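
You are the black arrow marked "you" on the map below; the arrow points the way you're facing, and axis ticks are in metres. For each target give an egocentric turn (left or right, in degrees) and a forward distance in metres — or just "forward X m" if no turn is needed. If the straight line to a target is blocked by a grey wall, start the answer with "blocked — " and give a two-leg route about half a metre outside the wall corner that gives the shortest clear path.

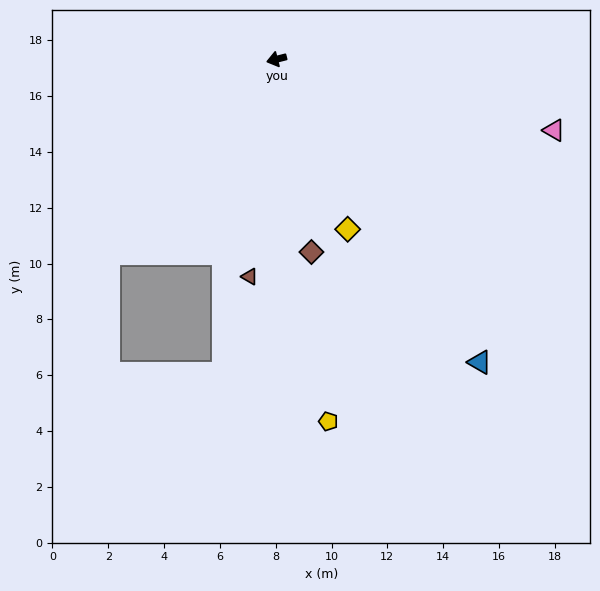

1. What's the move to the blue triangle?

turn left 110°, forward 13.1 m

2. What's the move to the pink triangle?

turn left 151°, forward 10.3 m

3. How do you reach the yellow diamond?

turn left 98°, forward 6.6 m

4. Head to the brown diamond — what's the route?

turn left 86°, forward 7.0 m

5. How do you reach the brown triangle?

turn left 69°, forward 7.8 m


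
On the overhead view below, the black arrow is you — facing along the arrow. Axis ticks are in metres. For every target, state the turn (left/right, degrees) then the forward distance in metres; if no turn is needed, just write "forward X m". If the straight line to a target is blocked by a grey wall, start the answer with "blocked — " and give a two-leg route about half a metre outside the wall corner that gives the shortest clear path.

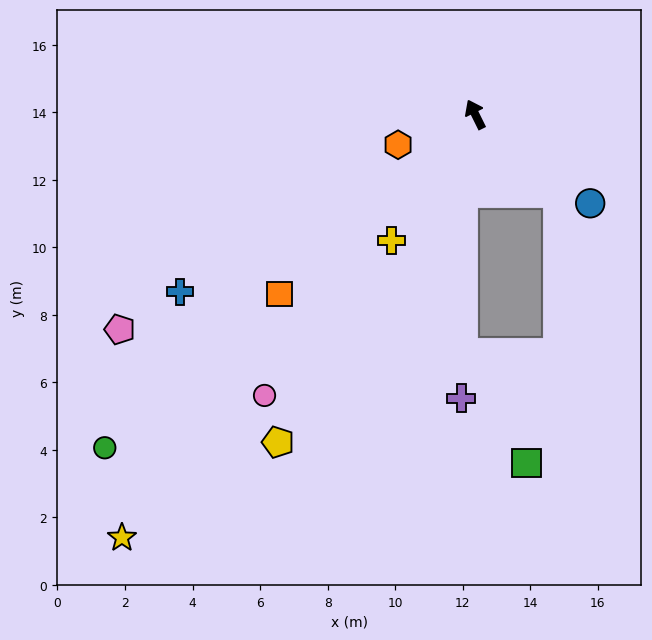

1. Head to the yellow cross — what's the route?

turn left 120°, forward 4.5 m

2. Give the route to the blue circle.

turn right 154°, forward 4.3 m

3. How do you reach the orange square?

turn left 106°, forward 7.9 m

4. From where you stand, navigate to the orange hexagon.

turn left 85°, forward 2.5 m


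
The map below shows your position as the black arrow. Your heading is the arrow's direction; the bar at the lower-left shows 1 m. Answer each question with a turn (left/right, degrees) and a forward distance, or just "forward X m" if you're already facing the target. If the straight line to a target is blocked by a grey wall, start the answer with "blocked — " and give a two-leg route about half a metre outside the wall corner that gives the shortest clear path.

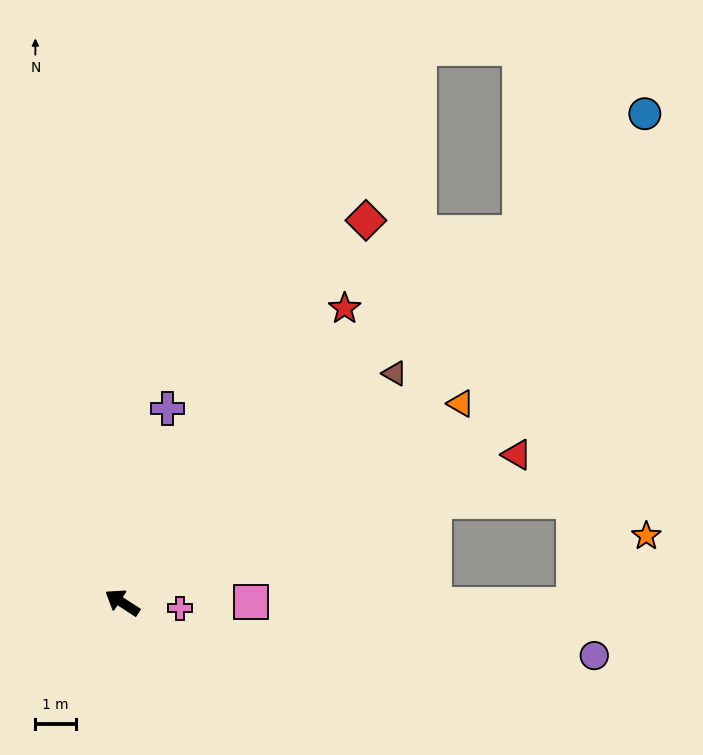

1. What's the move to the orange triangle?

turn right 116°, forward 9.7 m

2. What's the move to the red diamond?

turn right 89°, forward 11.2 m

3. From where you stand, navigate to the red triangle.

turn right 126°, forward 10.4 m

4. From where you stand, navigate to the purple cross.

turn right 70°, forward 4.9 m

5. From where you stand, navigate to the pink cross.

turn right 153°, forward 1.4 m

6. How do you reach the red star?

turn right 94°, forward 9.1 m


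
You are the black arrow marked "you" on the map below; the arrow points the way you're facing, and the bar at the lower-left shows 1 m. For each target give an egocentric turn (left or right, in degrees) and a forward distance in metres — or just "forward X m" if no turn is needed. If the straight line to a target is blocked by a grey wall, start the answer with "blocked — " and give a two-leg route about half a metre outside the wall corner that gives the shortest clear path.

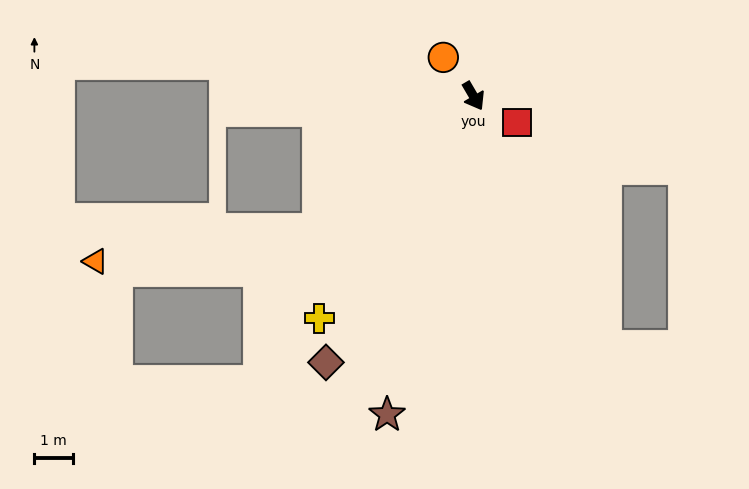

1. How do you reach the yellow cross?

turn right 65°, forward 7.0 m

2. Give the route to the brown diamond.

turn right 59°, forward 7.8 m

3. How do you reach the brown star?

turn right 46°, forward 8.5 m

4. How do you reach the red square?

turn left 28°, forward 1.3 m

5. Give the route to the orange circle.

turn right 172°, forward 1.3 m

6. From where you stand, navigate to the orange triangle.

blocked — turn right 80°, forward 5.3 m, then turn right 32°, forward 5.8 m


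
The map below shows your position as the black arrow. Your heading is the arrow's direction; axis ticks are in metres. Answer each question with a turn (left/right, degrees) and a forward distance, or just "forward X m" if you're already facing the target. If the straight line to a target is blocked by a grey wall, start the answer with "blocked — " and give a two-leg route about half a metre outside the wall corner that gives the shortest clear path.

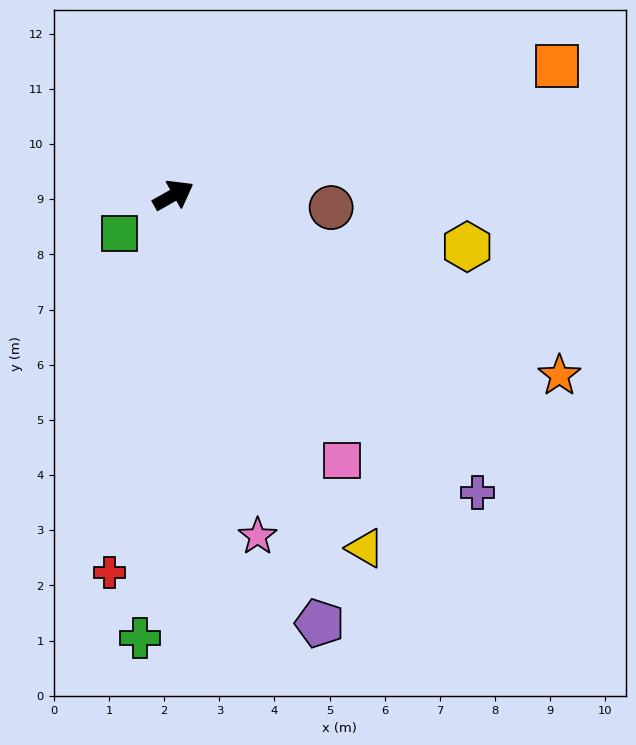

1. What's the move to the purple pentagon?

turn right 101°, forward 8.2 m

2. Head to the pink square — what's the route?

turn right 87°, forward 5.7 m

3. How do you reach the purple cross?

turn right 74°, forward 7.7 m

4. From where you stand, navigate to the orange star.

turn right 54°, forward 7.7 m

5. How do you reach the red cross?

turn right 129°, forward 6.9 m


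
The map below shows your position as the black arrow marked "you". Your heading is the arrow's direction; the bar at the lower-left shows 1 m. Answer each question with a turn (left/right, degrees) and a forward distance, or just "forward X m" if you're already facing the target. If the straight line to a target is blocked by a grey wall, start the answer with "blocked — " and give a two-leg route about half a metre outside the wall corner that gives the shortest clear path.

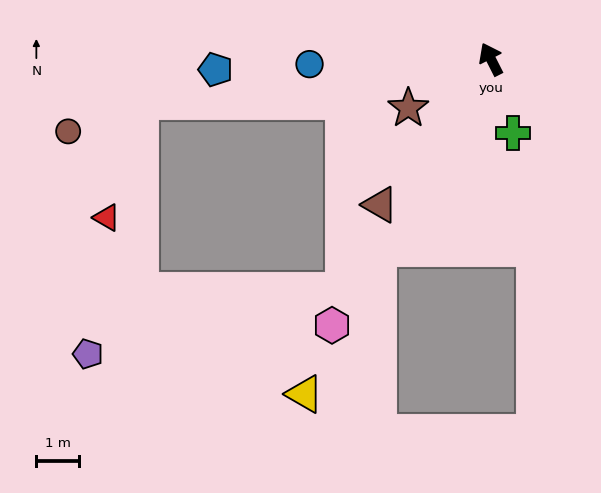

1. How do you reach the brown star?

turn left 94°, forward 2.3 m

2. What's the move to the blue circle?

turn left 65°, forward 4.3 m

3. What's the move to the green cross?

turn left 170°, forward 1.8 m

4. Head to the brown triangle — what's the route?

turn left 116°, forward 4.3 m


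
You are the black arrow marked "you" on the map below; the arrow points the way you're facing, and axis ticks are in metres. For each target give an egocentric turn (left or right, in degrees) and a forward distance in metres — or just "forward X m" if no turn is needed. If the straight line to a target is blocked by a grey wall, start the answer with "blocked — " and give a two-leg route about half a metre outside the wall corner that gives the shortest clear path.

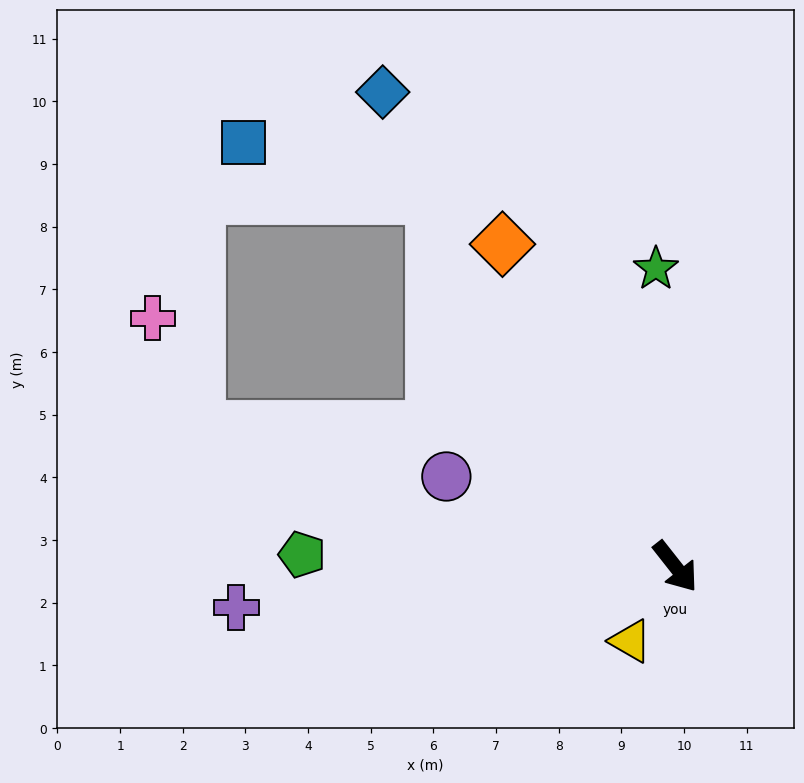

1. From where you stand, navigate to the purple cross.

turn right 123°, forward 7.0 m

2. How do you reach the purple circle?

turn right 150°, forward 3.9 m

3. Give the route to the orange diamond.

turn left 170°, forward 5.8 m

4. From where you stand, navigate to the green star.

turn left 146°, forward 4.8 m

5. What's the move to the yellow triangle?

turn right 69°, forward 1.4 m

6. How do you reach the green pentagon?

turn right 130°, forward 6.0 m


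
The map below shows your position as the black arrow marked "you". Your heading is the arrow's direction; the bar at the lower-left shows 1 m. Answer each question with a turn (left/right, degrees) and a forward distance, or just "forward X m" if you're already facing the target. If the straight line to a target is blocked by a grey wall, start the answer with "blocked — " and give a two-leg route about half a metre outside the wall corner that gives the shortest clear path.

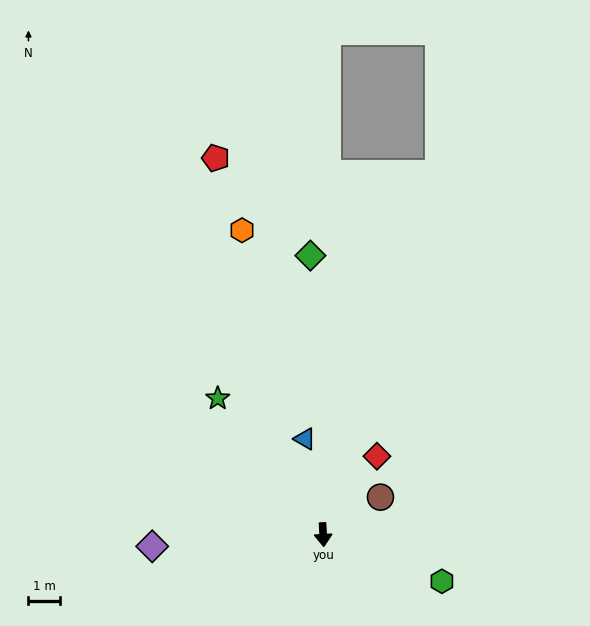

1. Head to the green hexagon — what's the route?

turn left 65°, forward 4.0 m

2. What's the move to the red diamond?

turn left 142°, forward 3.0 m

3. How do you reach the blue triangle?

turn right 172°, forward 3.1 m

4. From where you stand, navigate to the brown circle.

turn left 120°, forward 2.2 m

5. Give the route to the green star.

turn right 145°, forward 5.5 m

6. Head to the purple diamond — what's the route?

turn right 89°, forward 5.4 m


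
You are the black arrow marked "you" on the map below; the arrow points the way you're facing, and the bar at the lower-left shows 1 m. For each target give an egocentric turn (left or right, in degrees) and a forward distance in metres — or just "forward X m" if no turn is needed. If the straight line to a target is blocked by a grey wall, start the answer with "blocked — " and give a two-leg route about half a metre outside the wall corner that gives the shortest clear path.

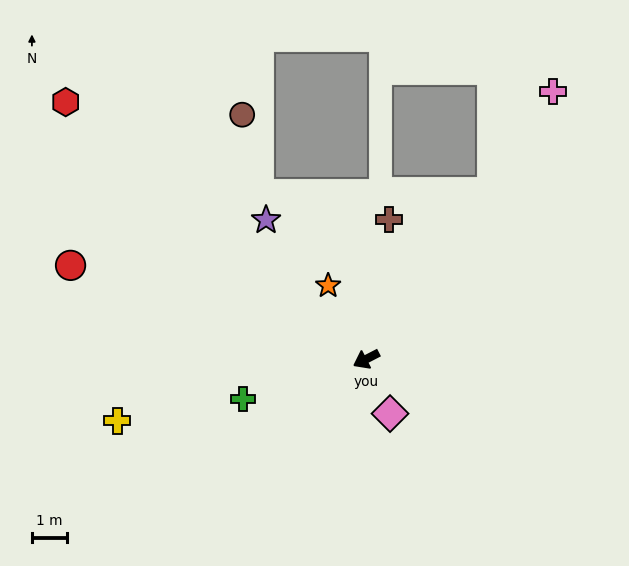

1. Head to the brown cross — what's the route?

turn right 127°, forward 4.0 m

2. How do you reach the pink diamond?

turn left 86°, forward 1.7 m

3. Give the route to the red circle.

turn right 45°, forward 8.9 m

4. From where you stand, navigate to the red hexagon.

turn right 68°, forward 11.3 m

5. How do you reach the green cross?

turn right 9°, forward 3.7 m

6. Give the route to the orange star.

turn right 90°, forward 2.4 m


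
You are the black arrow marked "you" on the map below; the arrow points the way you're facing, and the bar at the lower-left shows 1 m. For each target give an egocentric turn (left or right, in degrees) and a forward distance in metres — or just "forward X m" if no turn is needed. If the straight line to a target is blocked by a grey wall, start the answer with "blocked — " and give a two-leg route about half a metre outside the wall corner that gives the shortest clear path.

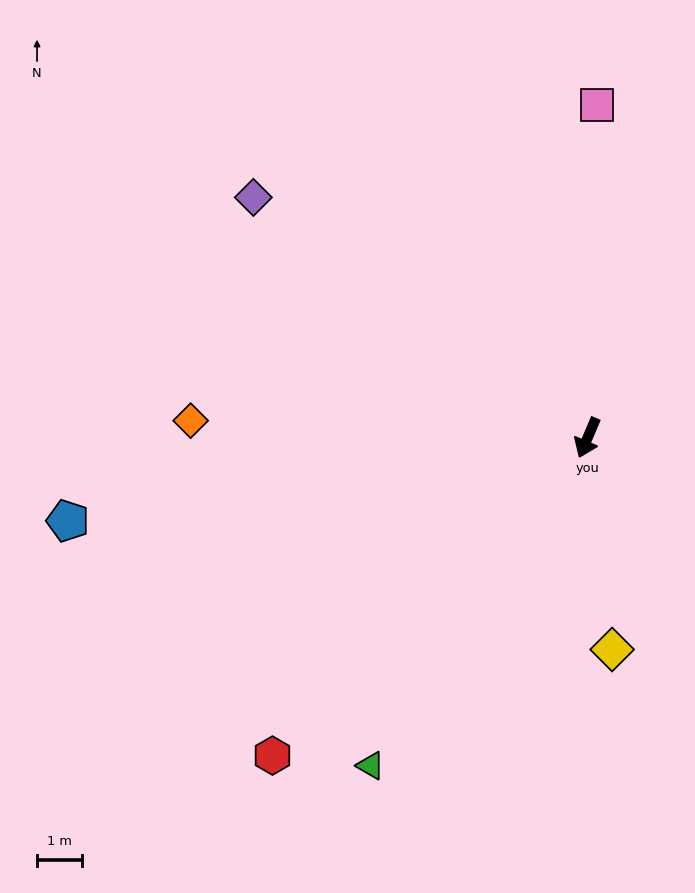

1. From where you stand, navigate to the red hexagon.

turn right 22°, forward 10.0 m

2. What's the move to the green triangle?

turn right 11°, forward 8.8 m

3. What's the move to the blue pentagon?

turn right 58°, forward 11.8 m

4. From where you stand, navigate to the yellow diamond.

turn left 30°, forward 4.8 m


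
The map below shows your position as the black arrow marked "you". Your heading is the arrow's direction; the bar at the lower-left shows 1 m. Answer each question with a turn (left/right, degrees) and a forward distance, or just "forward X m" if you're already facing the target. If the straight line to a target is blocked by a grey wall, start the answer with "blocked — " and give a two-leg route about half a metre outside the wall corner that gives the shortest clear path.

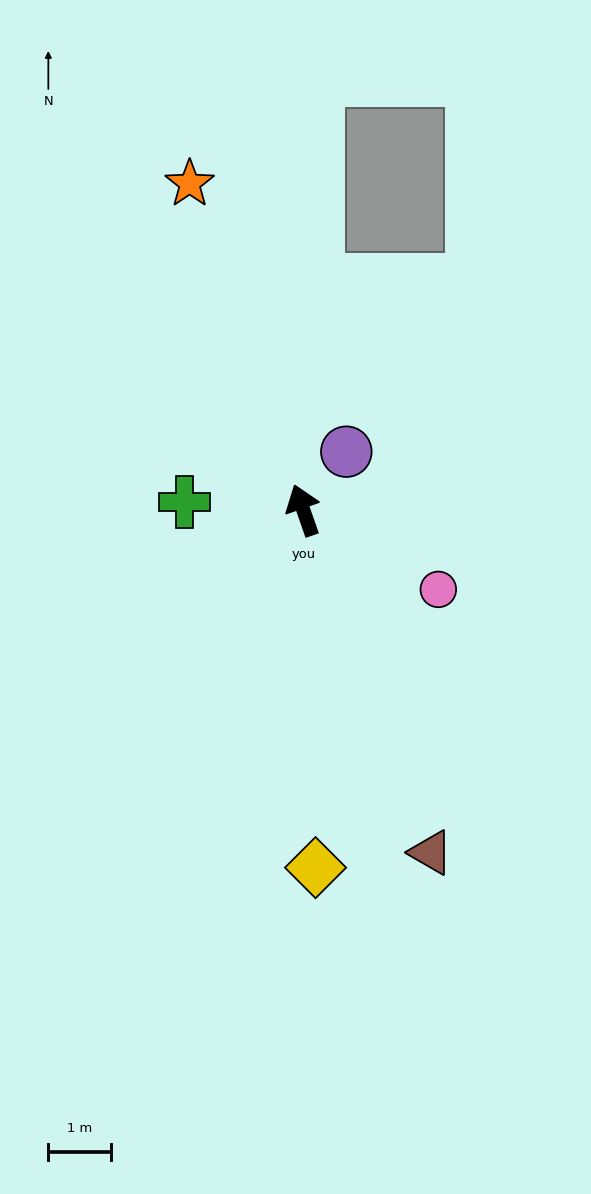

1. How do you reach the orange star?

forward 5.5 m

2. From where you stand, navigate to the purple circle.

turn right 56°, forward 1.1 m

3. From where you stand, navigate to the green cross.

turn left 67°, forward 1.9 m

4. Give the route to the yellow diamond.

turn left 163°, forward 5.7 m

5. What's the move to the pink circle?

turn right 140°, forward 2.5 m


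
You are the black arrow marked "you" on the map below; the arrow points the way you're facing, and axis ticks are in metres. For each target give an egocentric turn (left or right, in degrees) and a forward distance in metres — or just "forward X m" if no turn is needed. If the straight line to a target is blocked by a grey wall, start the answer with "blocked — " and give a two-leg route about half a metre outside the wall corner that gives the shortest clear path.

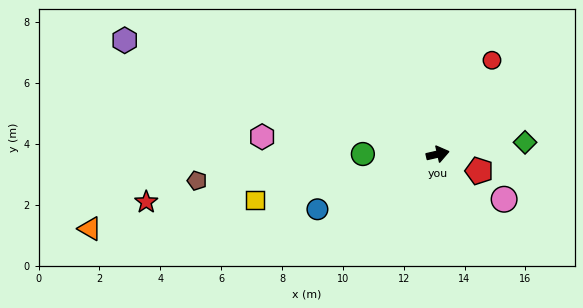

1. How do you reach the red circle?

turn left 47°, forward 3.6 m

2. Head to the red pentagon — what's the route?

turn right 35°, forward 1.5 m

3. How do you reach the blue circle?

turn right 168°, forward 4.3 m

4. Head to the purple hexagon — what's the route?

turn left 147°, forward 10.9 m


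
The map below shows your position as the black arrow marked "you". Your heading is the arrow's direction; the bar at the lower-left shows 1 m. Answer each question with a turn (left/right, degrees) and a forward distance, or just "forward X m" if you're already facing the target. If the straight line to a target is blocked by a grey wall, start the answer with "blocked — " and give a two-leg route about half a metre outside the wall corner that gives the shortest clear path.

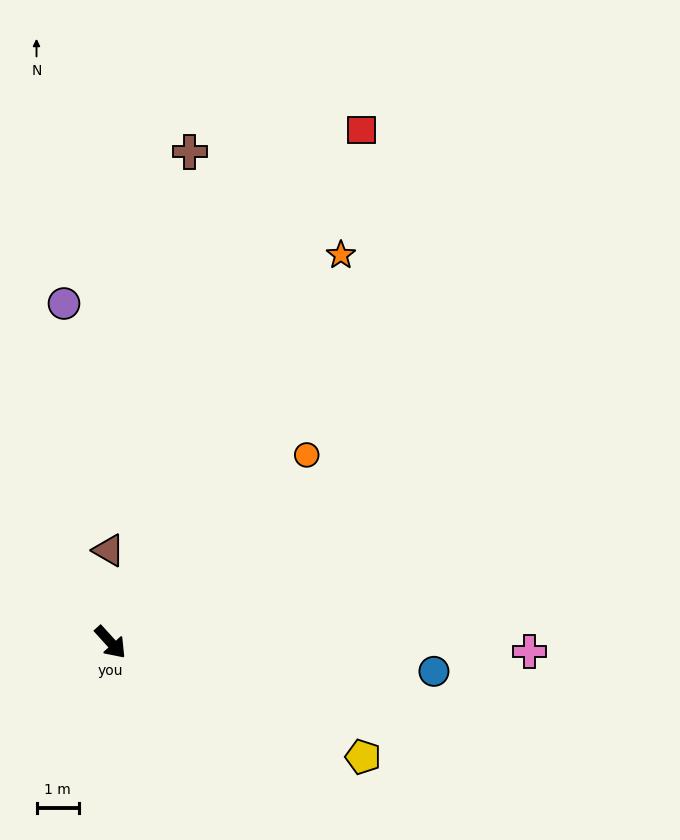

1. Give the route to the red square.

turn left 112°, forward 13.5 m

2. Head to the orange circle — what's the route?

turn left 91°, forward 6.4 m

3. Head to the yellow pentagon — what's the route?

turn left 23°, forward 6.6 m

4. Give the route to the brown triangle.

turn left 139°, forward 2.2 m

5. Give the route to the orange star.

turn left 107°, forward 10.7 m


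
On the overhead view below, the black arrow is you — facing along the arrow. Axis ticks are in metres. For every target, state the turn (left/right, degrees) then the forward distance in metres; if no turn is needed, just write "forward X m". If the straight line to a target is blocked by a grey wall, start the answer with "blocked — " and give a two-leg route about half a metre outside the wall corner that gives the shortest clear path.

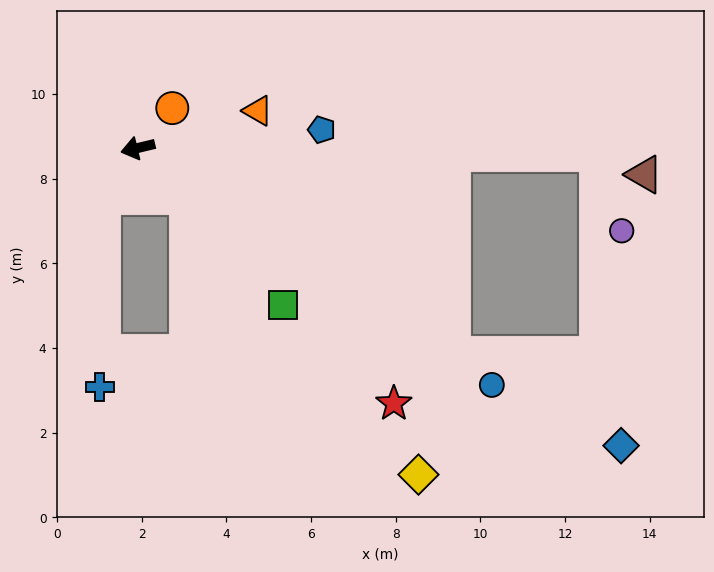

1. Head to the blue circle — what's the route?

turn left 133°, forward 10.1 m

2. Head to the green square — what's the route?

turn left 119°, forward 5.0 m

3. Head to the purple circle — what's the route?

blocked — turn left 166°, forward 10.8 m, then turn right 72°, forward 1.9 m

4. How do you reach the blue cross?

blocked — turn left 41°, forward 1.4 m, then turn left 35°, forward 4.5 m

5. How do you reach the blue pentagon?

turn left 172°, forward 4.4 m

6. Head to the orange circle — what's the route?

turn right 144°, forward 1.2 m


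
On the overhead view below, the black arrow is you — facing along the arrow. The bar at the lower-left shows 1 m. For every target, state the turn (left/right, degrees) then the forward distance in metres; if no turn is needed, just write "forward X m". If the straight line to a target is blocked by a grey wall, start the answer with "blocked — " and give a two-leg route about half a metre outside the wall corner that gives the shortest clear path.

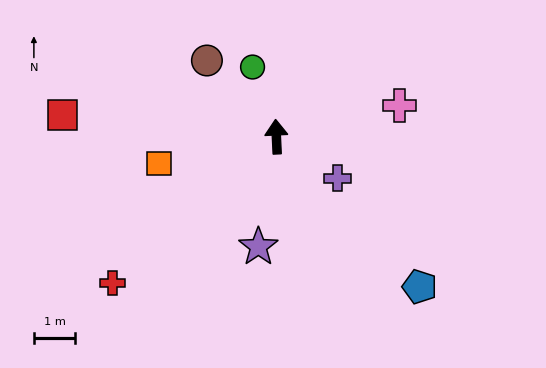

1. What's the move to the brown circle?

turn left 40°, forward 2.5 m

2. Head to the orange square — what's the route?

turn left 100°, forward 2.9 m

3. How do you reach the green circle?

turn left 16°, forward 1.8 m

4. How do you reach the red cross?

turn left 129°, forward 5.3 m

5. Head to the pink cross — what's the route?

turn right 78°, forward 3.1 m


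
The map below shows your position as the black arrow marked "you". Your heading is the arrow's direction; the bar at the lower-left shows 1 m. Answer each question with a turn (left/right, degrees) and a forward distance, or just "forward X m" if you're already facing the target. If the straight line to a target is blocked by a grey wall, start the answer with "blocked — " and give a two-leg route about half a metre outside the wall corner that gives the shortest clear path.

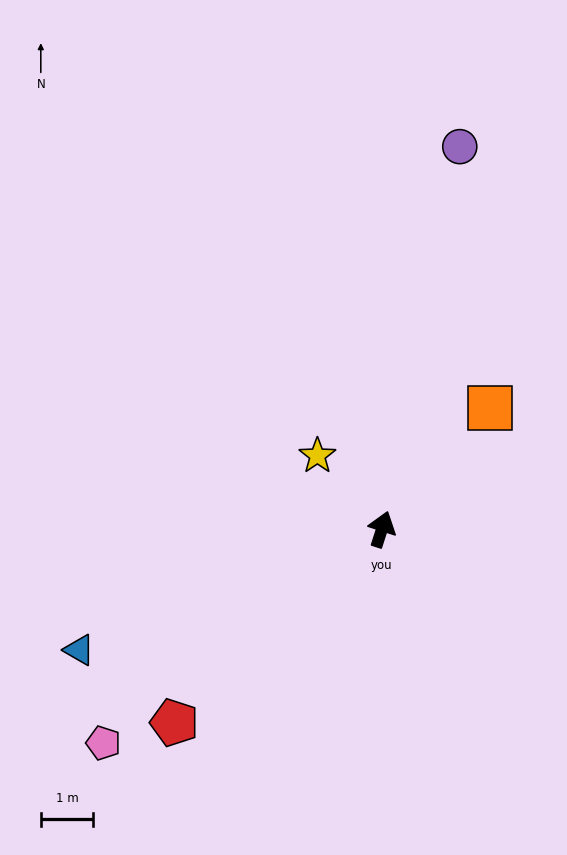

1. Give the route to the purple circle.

turn left 6°, forward 7.5 m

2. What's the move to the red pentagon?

turn left 151°, forward 5.4 m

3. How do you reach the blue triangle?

turn left 130°, forward 6.2 m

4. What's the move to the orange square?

turn right 24°, forward 3.1 m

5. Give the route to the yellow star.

turn left 59°, forward 1.9 m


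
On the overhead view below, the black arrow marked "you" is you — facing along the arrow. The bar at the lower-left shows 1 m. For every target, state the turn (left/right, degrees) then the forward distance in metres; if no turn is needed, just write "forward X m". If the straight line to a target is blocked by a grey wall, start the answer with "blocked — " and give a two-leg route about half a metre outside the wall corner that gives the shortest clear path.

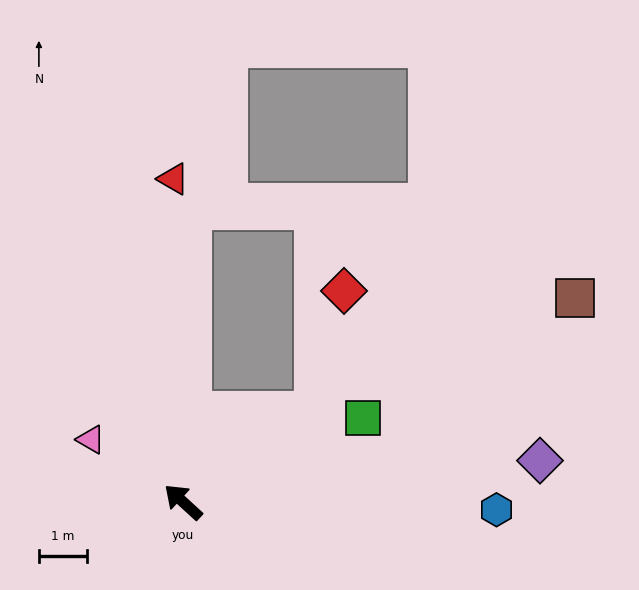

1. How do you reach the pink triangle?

turn left 8°, forward 2.3 m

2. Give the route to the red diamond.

blocked — turn right 103°, forward 3.3 m, then turn left 42°, forward 2.6 m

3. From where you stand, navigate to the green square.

turn right 113°, forward 4.1 m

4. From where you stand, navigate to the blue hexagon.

turn right 139°, forward 6.5 m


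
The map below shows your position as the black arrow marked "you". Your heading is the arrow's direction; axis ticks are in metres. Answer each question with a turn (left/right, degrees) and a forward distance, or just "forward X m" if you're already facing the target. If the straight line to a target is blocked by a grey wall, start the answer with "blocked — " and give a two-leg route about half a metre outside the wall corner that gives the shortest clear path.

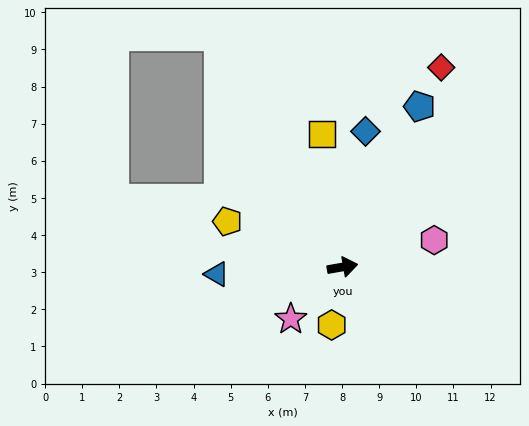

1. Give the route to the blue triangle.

turn left 173°, forward 3.4 m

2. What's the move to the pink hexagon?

turn left 6°, forward 2.6 m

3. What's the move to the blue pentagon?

turn left 54°, forward 4.8 m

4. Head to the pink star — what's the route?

turn right 145°, forward 2.0 m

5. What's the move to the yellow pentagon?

turn left 148°, forward 3.3 m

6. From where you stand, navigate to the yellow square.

turn left 89°, forward 3.6 m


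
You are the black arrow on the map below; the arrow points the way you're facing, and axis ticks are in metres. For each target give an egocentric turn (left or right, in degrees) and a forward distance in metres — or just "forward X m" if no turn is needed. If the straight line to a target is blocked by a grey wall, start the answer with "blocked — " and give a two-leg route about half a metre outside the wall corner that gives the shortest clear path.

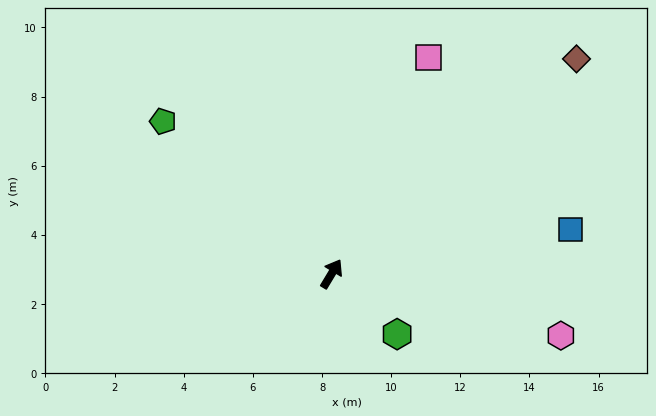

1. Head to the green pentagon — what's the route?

turn left 79°, forward 6.6 m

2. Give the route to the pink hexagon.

turn right 74°, forward 6.9 m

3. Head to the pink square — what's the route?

turn left 7°, forward 6.9 m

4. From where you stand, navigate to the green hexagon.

turn right 102°, forward 2.6 m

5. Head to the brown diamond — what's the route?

turn right 18°, forward 9.4 m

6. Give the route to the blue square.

turn right 48°, forward 7.0 m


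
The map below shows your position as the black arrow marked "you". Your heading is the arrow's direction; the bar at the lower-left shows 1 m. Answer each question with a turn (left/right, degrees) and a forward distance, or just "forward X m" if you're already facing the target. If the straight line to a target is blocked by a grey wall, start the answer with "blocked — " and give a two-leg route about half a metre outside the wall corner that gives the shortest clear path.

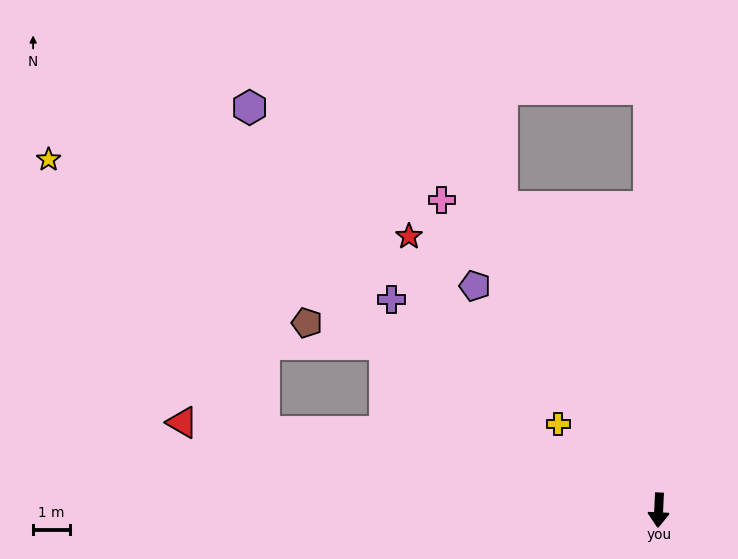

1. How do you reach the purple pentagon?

turn right 138°, forward 7.8 m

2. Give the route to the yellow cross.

turn right 128°, forward 3.6 m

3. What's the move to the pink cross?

turn right 142°, forward 10.2 m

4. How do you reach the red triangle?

turn right 98°, forward 13.1 m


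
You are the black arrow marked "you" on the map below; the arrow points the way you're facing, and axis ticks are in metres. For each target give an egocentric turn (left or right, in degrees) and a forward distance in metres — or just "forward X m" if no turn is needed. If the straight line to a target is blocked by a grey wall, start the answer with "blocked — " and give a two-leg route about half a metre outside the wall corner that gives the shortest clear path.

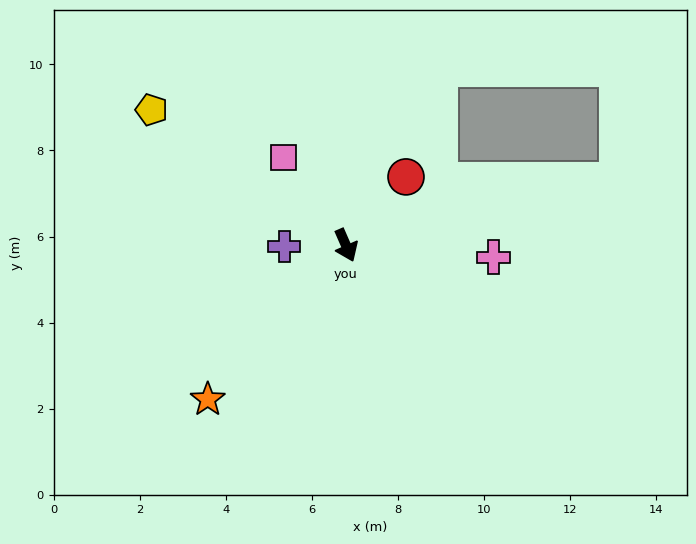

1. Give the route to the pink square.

turn right 168°, forward 2.5 m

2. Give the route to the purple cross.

turn right 112°, forward 1.4 m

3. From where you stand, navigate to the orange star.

turn right 65°, forward 4.8 m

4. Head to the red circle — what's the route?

turn left 115°, forward 2.1 m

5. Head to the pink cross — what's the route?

turn left 62°, forward 3.4 m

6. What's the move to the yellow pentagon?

turn right 148°, forward 5.5 m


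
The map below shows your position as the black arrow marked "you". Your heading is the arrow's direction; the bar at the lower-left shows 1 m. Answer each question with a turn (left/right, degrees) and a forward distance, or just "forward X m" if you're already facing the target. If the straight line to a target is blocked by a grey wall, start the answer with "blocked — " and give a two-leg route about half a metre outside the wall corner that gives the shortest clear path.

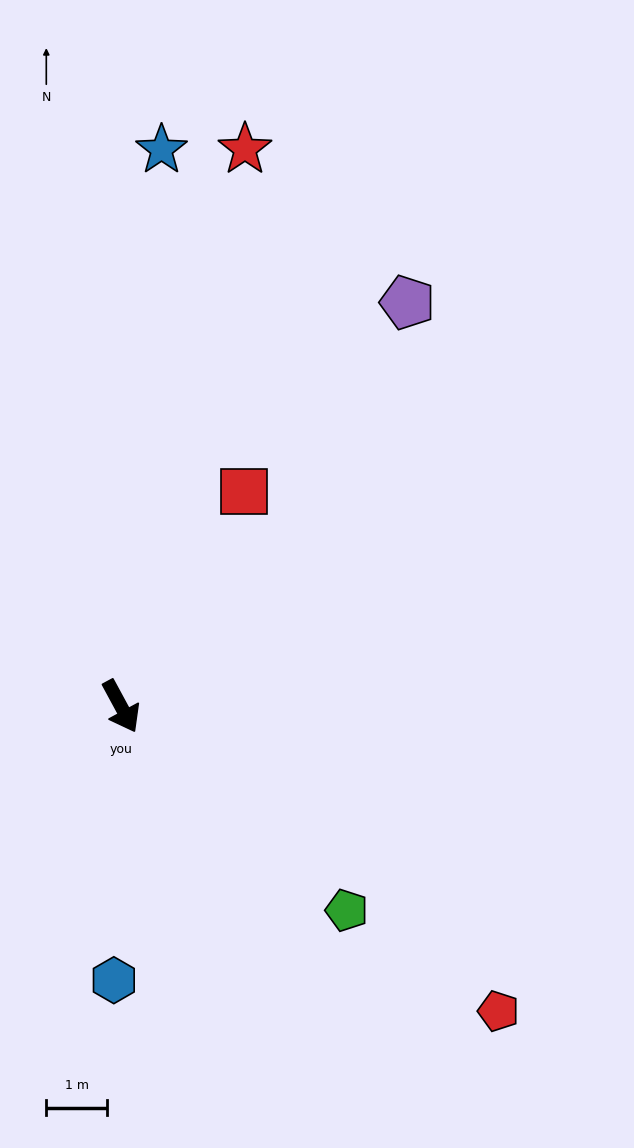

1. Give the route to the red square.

turn left 122°, forward 4.1 m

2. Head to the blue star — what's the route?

turn left 147°, forward 9.2 m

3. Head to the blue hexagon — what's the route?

turn right 30°, forward 4.5 m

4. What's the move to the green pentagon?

turn left 19°, forward 5.0 m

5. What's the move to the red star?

turn left 139°, forward 9.4 m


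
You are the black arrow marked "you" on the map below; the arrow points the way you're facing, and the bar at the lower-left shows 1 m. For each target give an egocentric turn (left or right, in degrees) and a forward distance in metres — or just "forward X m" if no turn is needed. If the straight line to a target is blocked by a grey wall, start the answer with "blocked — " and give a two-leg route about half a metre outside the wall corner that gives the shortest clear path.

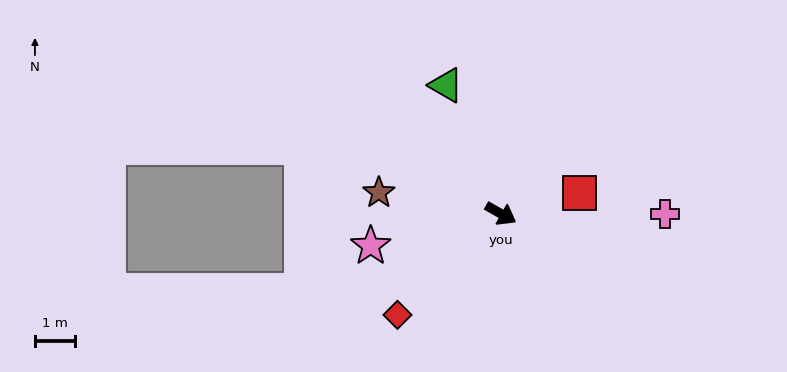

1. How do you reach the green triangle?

turn left 143°, forward 3.5 m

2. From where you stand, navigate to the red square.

turn left 44°, forward 2.0 m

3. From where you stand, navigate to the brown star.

turn right 160°, forward 3.1 m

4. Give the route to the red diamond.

turn right 106°, forward 3.6 m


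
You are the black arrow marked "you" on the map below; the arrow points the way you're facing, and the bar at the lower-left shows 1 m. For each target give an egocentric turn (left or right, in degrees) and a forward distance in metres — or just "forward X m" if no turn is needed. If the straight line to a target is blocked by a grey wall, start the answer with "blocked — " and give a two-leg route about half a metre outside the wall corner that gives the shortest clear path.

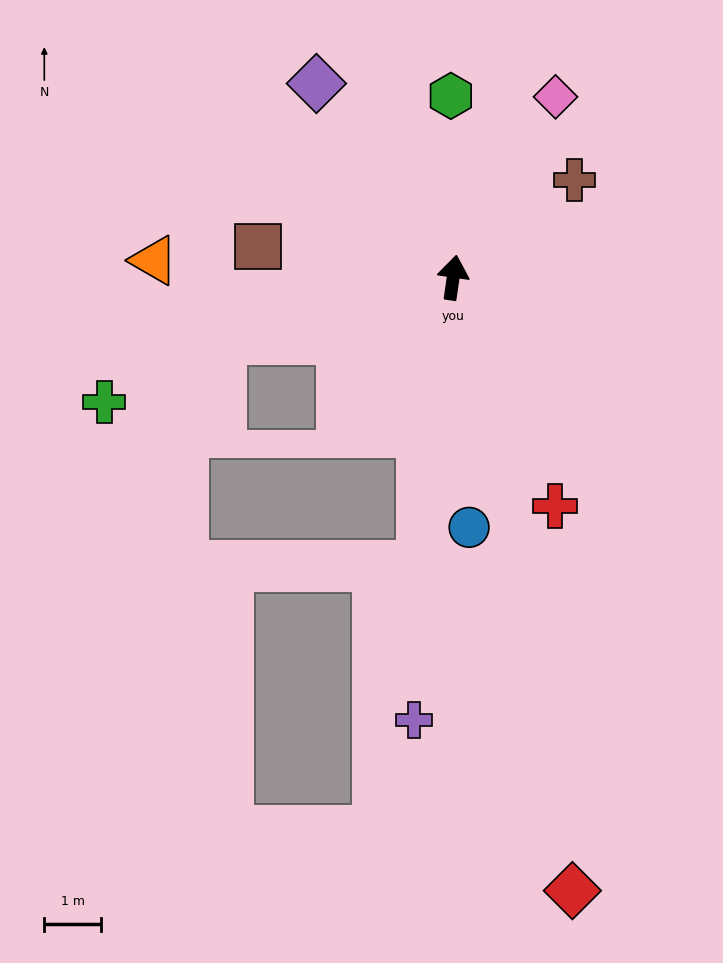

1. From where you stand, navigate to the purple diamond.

turn left 43°, forward 4.2 m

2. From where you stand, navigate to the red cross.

turn right 148°, forward 4.4 m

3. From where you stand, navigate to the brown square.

turn left 89°, forward 3.5 m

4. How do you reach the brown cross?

turn right 43°, forward 2.7 m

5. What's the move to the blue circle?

turn right 168°, forward 4.4 m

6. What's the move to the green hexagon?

turn left 9°, forward 3.2 m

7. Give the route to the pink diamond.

turn right 21°, forward 3.6 m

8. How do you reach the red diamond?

turn right 161°, forward 10.9 m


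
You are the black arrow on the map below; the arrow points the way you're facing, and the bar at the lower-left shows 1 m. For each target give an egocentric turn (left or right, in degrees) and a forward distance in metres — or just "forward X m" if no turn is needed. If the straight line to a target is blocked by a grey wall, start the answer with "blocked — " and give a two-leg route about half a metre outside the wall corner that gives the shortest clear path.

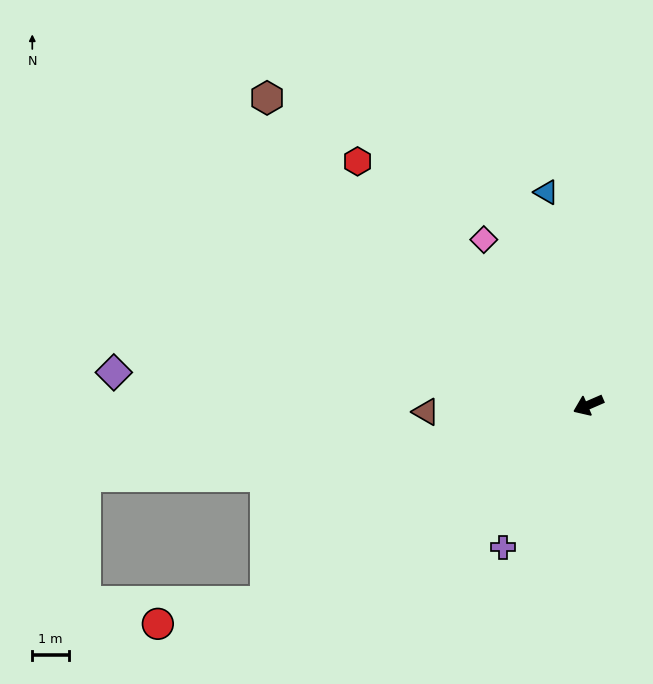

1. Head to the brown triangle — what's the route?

turn right 21°, forward 4.4 m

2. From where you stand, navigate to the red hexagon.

turn right 70°, forward 9.1 m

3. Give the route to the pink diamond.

turn right 81°, forward 5.3 m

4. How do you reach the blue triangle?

turn right 102°, forward 5.9 m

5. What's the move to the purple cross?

turn left 36°, forward 4.5 m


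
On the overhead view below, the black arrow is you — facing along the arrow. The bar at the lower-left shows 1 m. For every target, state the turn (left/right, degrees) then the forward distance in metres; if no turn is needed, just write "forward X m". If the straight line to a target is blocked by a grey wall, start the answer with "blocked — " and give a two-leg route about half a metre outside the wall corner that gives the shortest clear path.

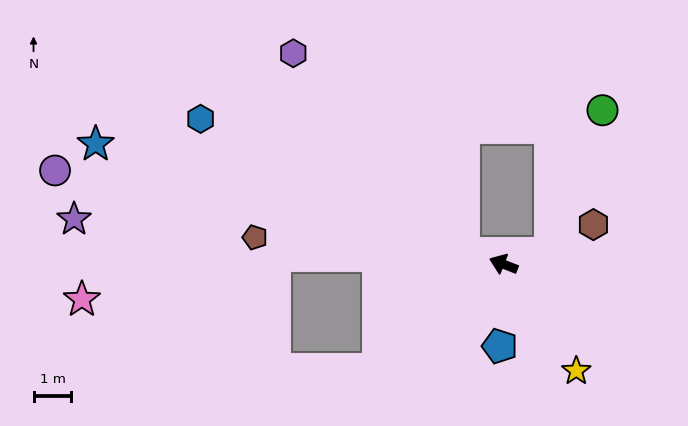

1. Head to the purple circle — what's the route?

turn left 9°, forward 12.1 m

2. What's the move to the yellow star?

turn left 146°, forward 3.4 m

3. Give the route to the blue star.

turn left 5°, forward 11.2 m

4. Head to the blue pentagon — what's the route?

turn left 109°, forward 2.2 m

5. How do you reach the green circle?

blocked — turn right 146°, forward 1.3 m, then turn left 57°, forward 4.0 m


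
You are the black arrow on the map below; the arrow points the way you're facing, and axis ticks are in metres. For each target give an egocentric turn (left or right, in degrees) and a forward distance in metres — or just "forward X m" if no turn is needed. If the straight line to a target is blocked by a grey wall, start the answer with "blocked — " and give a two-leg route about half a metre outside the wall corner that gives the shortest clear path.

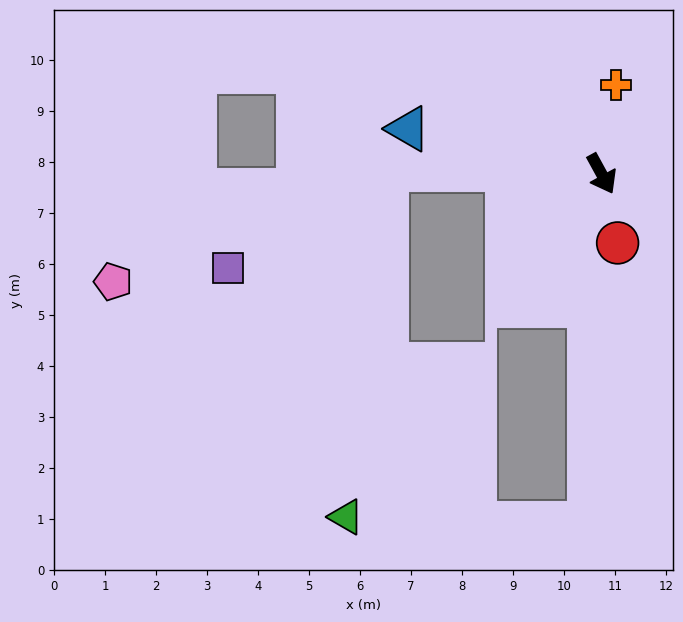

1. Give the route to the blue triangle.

turn right 132°, forward 3.9 m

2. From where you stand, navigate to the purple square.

blocked — turn right 120°, forward 4.2 m, then turn left 33°, forward 3.7 m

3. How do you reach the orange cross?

turn left 142°, forward 1.8 m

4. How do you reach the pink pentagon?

blocked — turn right 120°, forward 4.2 m, then turn left 24°, forward 5.8 m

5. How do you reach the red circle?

turn right 16°, forward 1.4 m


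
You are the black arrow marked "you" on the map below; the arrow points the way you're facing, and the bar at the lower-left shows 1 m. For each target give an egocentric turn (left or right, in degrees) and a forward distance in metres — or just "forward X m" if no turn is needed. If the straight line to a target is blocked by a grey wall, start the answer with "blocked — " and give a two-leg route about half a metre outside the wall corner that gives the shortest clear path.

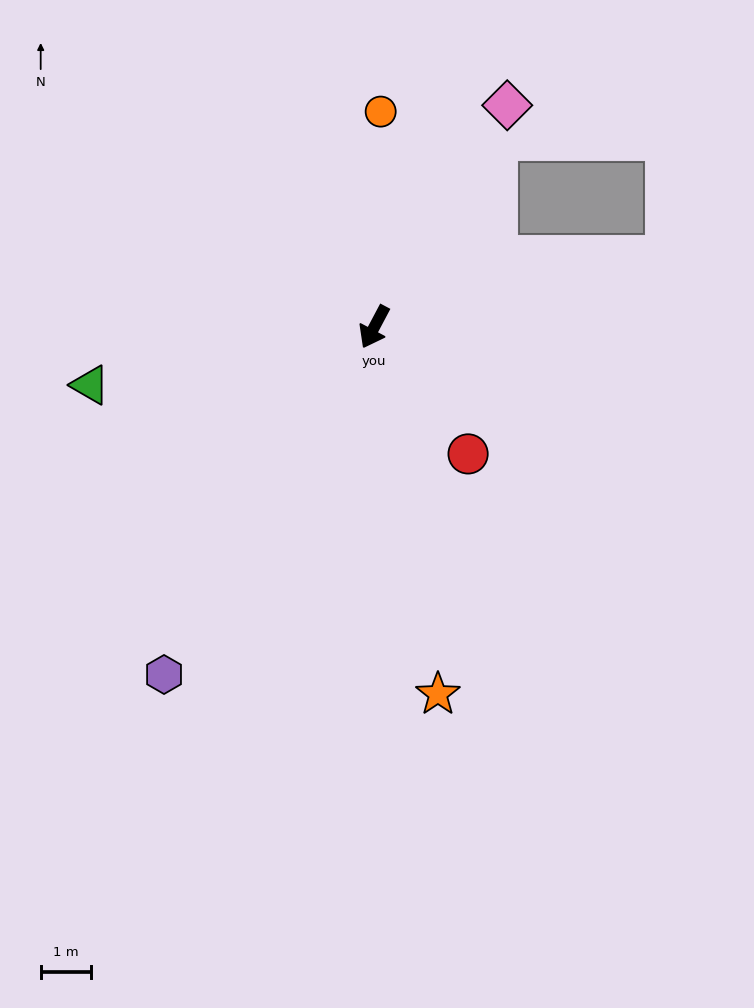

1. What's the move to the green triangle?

turn right 51°, forward 5.8 m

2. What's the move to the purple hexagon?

turn right 3°, forward 8.1 m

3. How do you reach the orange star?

turn left 38°, forward 7.4 m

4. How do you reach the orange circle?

turn right 154°, forward 4.3 m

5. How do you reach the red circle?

turn left 64°, forward 3.1 m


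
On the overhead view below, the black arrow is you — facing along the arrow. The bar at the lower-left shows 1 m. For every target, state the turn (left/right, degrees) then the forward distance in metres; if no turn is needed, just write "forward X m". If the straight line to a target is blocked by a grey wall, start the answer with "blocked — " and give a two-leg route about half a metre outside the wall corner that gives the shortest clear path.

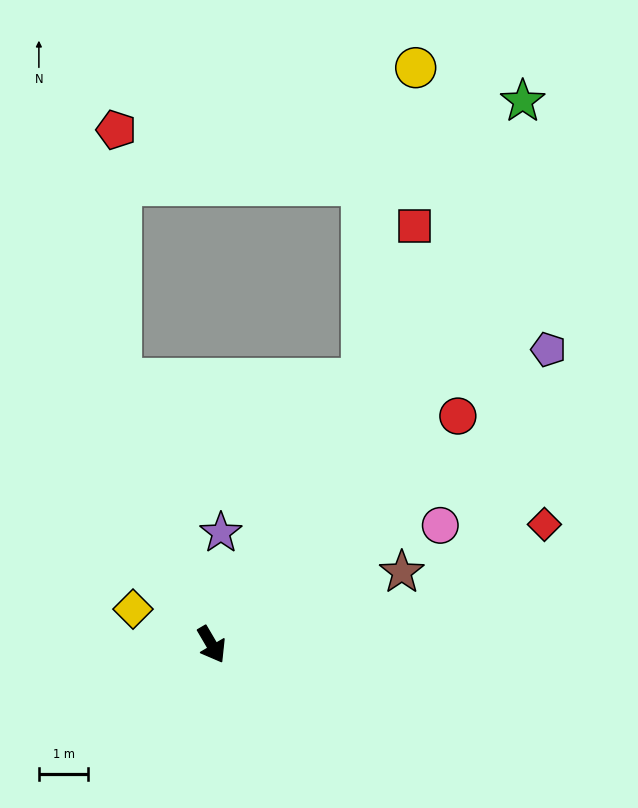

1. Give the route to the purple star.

turn left 145°, forward 2.3 m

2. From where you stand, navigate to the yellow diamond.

turn right 145°, forward 1.7 m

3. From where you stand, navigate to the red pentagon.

blocked — turn left 169°, forward 5.7 m, then turn right 18°, forward 5.0 m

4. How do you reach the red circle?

turn left 102°, forward 6.8 m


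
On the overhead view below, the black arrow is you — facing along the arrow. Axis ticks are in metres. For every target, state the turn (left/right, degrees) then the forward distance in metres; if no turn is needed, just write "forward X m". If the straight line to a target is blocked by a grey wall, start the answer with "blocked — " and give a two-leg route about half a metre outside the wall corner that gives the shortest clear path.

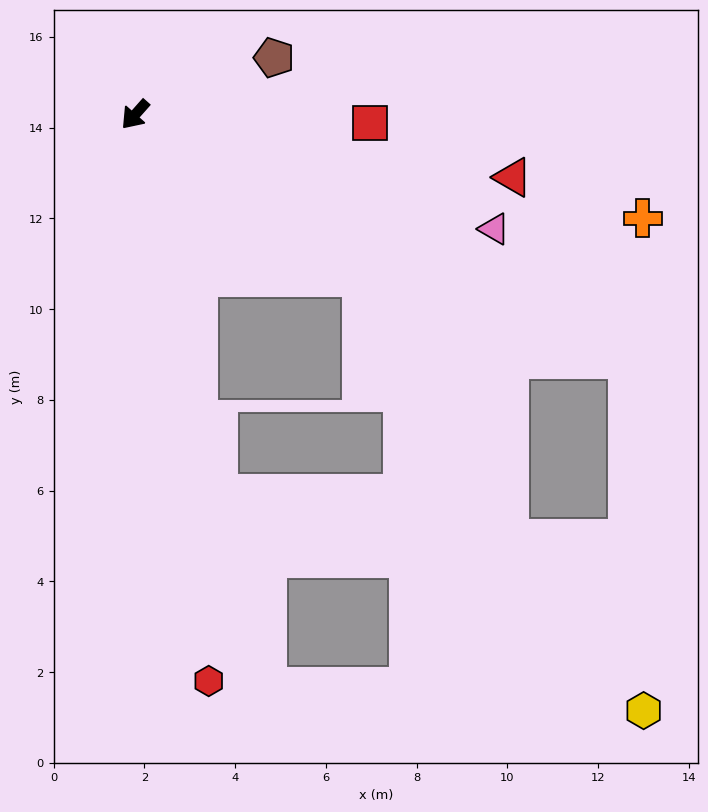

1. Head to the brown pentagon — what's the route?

turn left 154°, forward 3.3 m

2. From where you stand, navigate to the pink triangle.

turn left 114°, forward 8.3 m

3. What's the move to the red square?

turn left 130°, forward 5.2 m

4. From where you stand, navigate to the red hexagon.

turn left 49°, forward 12.6 m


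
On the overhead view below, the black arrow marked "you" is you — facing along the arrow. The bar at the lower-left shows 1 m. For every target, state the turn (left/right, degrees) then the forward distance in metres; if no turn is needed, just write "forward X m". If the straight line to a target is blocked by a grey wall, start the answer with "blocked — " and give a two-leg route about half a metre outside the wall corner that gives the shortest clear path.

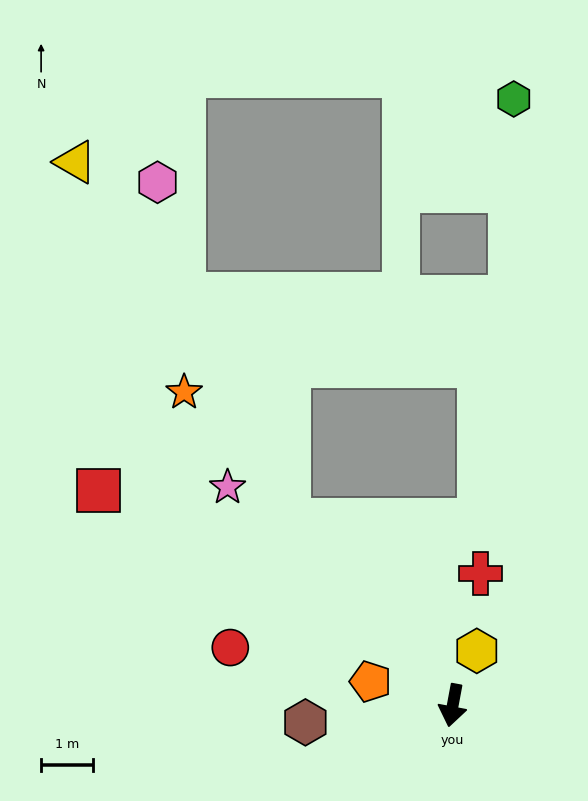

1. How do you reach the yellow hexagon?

turn left 167°, forward 1.2 m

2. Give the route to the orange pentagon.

turn right 96°, forward 1.7 m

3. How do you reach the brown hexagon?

turn right 73°, forward 2.9 m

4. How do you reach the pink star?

turn right 124°, forward 6.1 m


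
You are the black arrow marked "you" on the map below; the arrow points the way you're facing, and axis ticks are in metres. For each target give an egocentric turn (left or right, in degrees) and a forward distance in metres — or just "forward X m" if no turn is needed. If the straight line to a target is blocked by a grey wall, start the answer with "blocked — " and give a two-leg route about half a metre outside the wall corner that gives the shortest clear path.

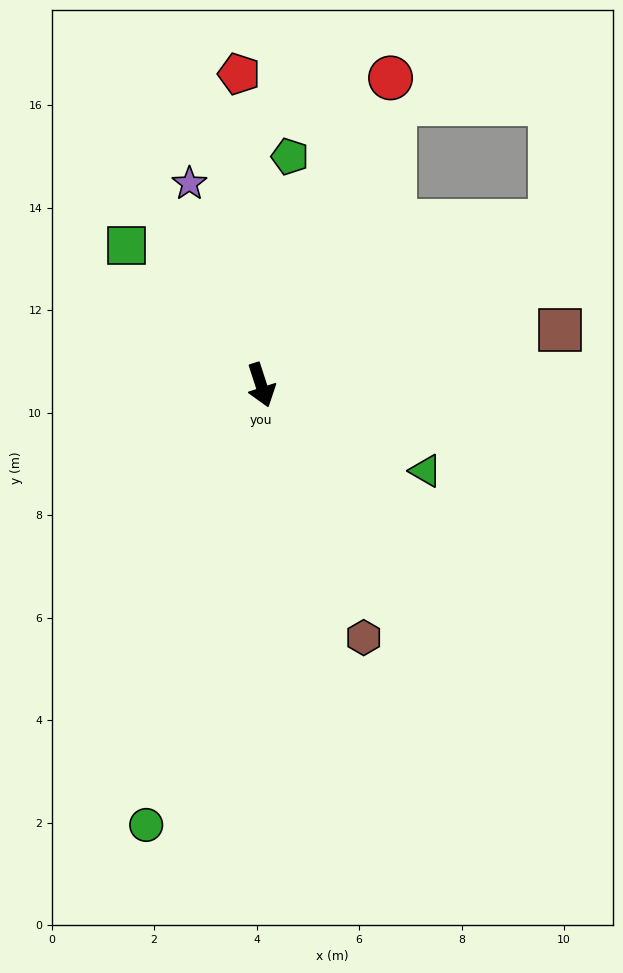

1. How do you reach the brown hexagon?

turn left 4°, forward 5.3 m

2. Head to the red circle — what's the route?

turn left 139°, forward 6.5 m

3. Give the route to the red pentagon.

turn left 166°, forward 6.1 m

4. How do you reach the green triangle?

turn left 45°, forward 3.6 m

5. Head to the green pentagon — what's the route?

turn left 155°, forward 4.5 m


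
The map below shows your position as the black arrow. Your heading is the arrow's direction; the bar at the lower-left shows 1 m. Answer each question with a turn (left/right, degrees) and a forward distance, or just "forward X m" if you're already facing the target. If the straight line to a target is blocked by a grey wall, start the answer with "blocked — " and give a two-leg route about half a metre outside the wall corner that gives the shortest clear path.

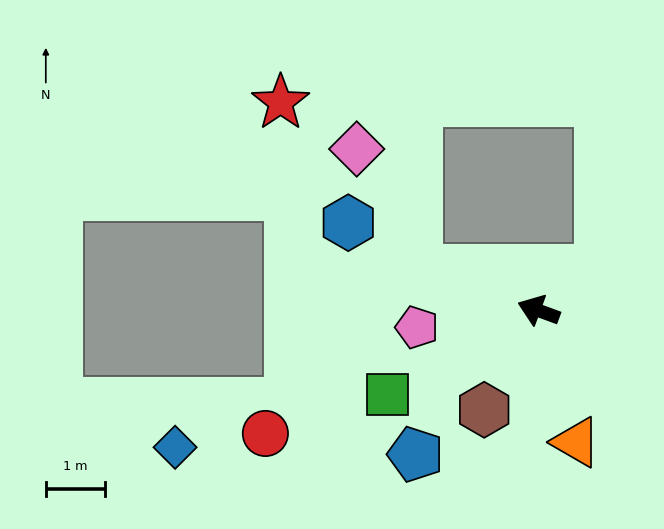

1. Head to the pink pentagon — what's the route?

turn left 28°, forward 2.1 m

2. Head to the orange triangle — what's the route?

turn left 126°, forward 2.3 m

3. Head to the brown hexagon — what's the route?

turn left 81°, forward 1.9 m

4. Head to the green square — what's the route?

turn left 49°, forward 2.9 m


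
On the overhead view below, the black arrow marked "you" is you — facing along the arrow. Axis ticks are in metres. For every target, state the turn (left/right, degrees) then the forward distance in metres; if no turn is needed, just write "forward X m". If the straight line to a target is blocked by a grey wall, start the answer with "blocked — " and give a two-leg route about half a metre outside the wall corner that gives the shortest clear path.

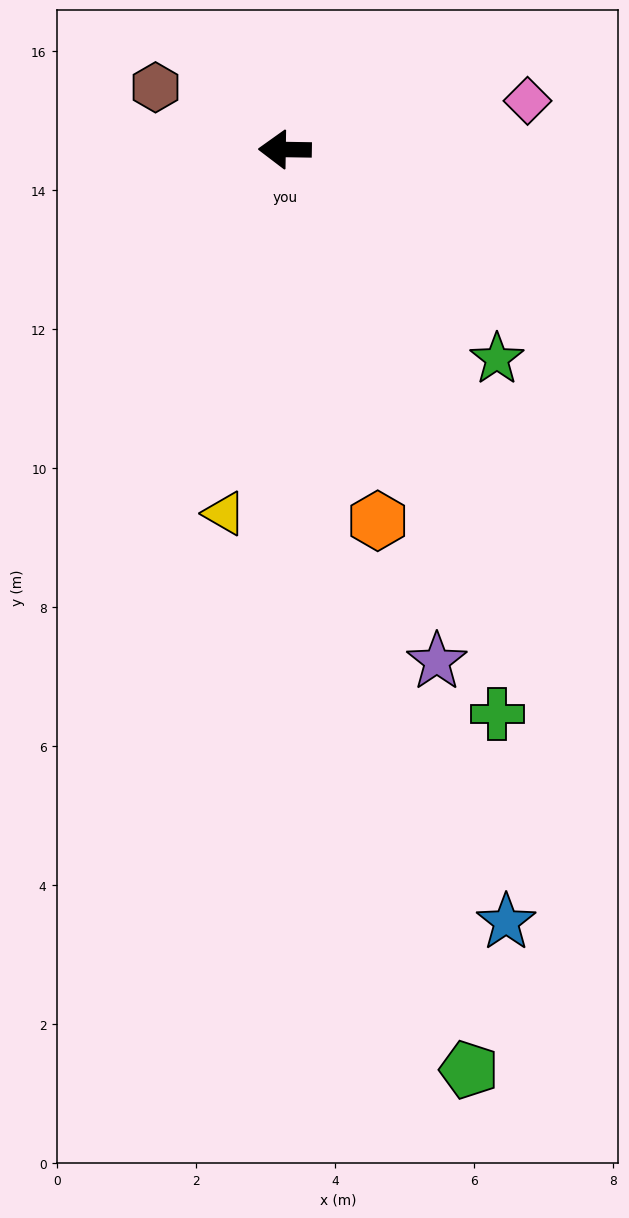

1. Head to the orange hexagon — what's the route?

turn left 105°, forward 5.5 m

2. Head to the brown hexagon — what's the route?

turn right 25°, forward 2.1 m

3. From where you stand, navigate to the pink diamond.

turn right 168°, forward 3.6 m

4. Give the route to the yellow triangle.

turn left 81°, forward 5.3 m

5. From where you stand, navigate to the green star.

turn left 136°, forward 4.3 m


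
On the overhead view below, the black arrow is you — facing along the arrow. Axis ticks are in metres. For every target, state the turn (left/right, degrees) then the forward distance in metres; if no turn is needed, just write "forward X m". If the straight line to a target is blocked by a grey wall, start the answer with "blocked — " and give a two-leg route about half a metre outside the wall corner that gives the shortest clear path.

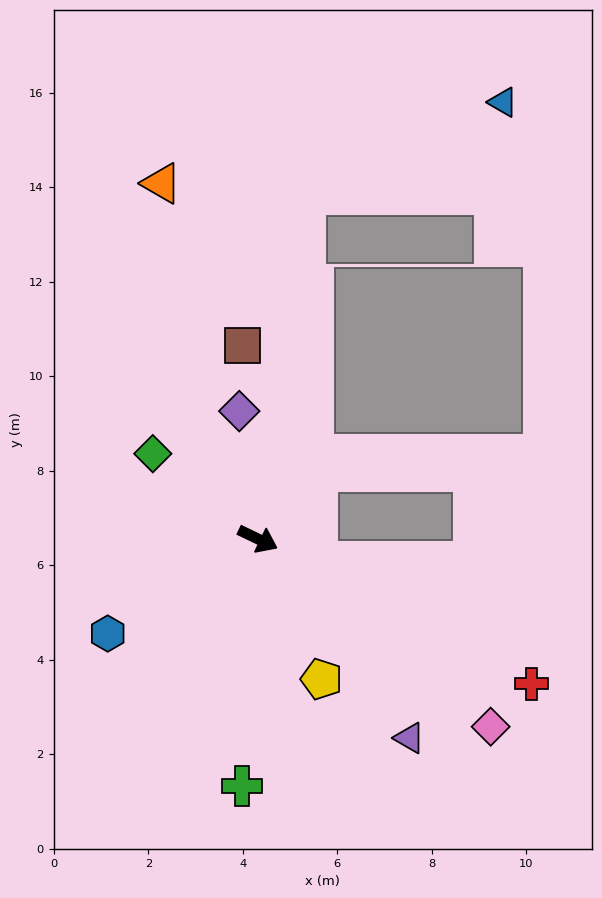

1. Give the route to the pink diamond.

turn right 13°, forward 6.3 m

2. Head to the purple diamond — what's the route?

turn left 124°, forward 2.7 m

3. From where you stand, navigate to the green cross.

turn right 68°, forward 5.2 m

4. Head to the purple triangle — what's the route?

turn right 27°, forward 5.3 m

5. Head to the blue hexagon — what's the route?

turn right 122°, forward 3.8 m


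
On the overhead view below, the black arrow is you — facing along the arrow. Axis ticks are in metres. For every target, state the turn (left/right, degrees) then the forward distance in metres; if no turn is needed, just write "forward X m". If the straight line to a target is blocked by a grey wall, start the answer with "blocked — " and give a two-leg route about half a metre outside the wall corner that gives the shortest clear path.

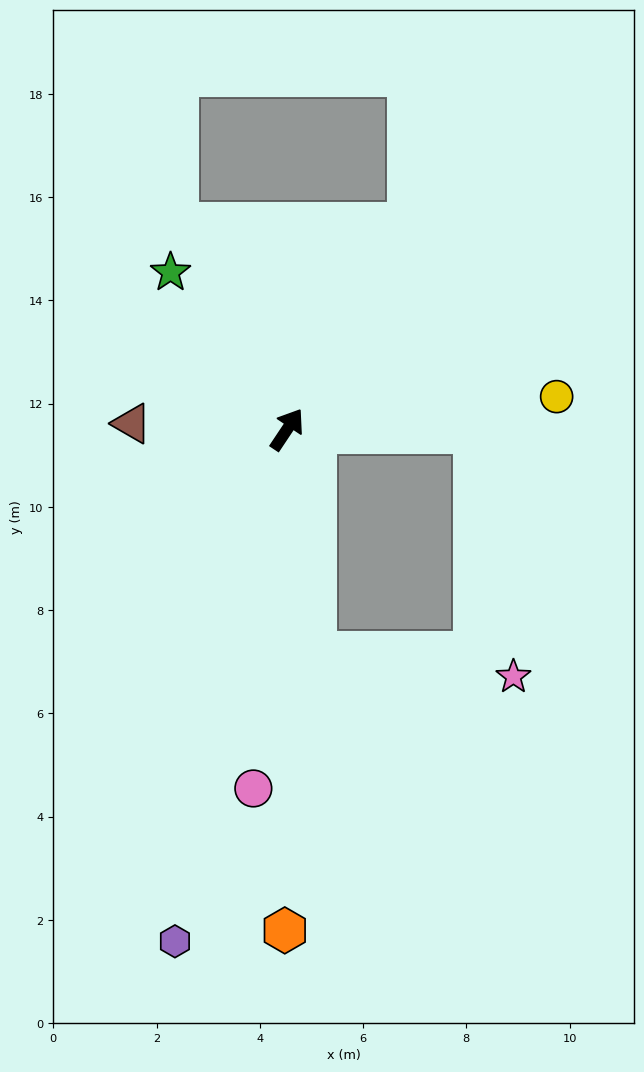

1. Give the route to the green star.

turn left 70°, forward 3.8 m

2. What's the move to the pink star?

blocked — turn right 139°, forward 4.4 m, then turn left 76°, forward 3.9 m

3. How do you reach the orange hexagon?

turn right 147°, forward 9.7 m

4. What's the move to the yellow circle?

turn right 49°, forward 5.3 m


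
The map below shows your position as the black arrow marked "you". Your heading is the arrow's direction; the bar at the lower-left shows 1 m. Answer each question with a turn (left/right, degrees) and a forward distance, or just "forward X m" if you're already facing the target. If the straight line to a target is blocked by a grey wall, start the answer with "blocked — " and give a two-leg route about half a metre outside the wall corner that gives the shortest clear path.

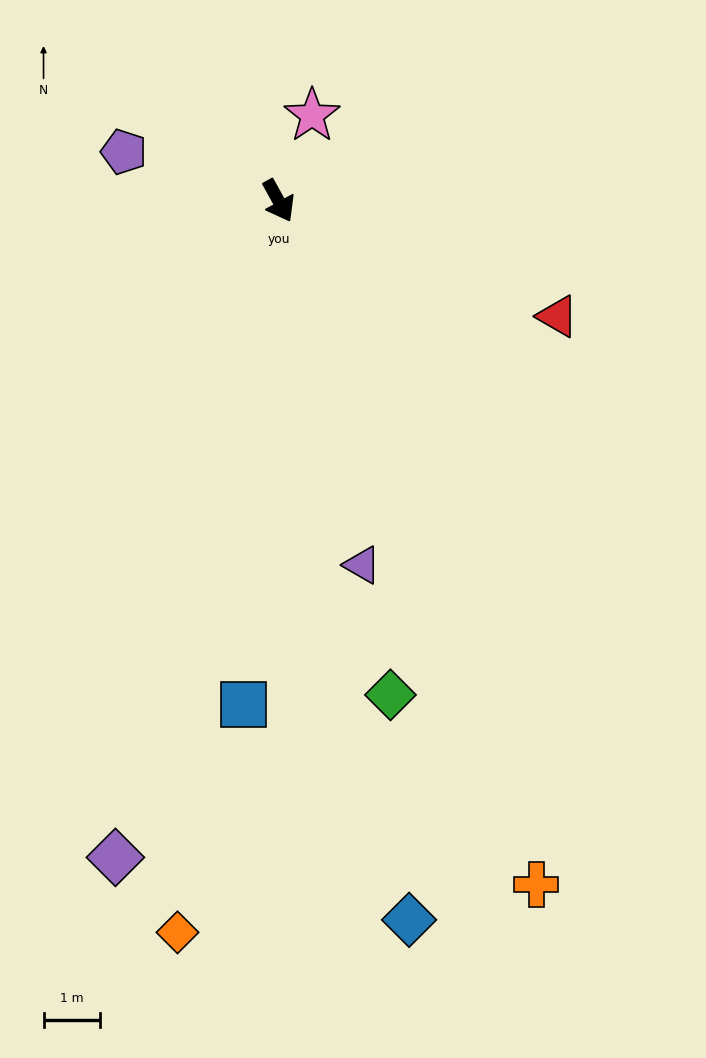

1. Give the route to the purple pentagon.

turn right 136°, forward 2.9 m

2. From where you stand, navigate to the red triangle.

turn left 39°, forward 5.4 m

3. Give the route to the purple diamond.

turn right 43°, forward 12.0 m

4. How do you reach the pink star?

turn left 130°, forward 1.6 m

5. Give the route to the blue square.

turn right 33°, forward 9.0 m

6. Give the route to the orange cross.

turn right 8°, forward 13.0 m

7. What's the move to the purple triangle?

turn right 16°, forward 6.6 m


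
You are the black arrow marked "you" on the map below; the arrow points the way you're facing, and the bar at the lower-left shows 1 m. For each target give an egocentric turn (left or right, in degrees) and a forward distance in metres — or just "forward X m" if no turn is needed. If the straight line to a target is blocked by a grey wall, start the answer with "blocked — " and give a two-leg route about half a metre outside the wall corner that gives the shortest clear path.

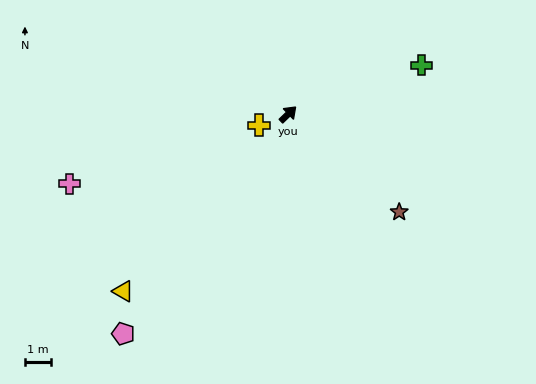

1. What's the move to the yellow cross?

turn left 157°, forward 1.2 m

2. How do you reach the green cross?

turn right 24°, forward 5.4 m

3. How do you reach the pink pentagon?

turn right 171°, forward 10.4 m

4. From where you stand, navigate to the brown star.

turn right 85°, forward 5.6 m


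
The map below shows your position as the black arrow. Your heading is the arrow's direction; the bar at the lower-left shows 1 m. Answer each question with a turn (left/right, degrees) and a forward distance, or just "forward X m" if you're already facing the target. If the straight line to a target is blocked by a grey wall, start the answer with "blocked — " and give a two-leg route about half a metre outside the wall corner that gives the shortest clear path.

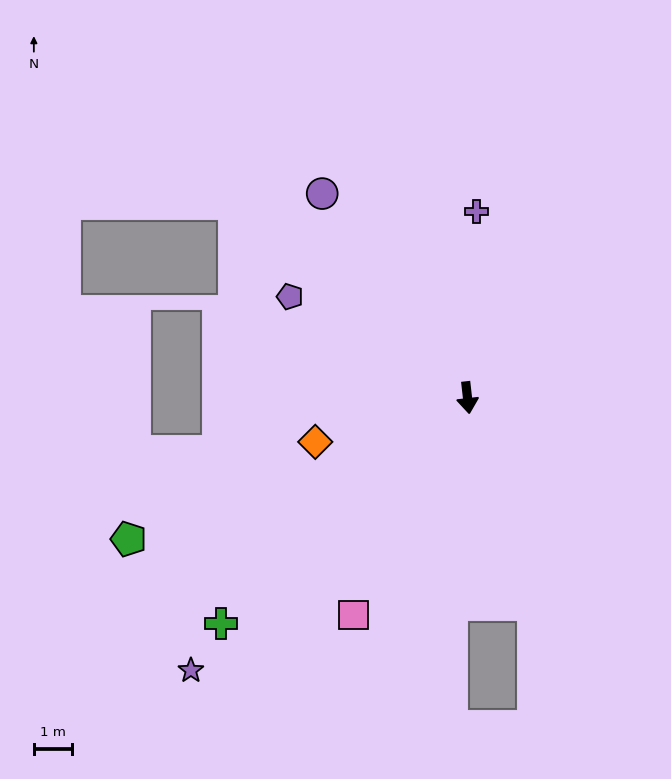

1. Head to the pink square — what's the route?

turn right 34°, forward 6.4 m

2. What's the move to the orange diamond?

turn right 80°, forward 4.1 m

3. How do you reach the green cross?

turn right 54°, forward 8.7 m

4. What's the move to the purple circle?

turn right 151°, forward 6.5 m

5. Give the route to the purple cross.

turn left 171°, forward 4.8 m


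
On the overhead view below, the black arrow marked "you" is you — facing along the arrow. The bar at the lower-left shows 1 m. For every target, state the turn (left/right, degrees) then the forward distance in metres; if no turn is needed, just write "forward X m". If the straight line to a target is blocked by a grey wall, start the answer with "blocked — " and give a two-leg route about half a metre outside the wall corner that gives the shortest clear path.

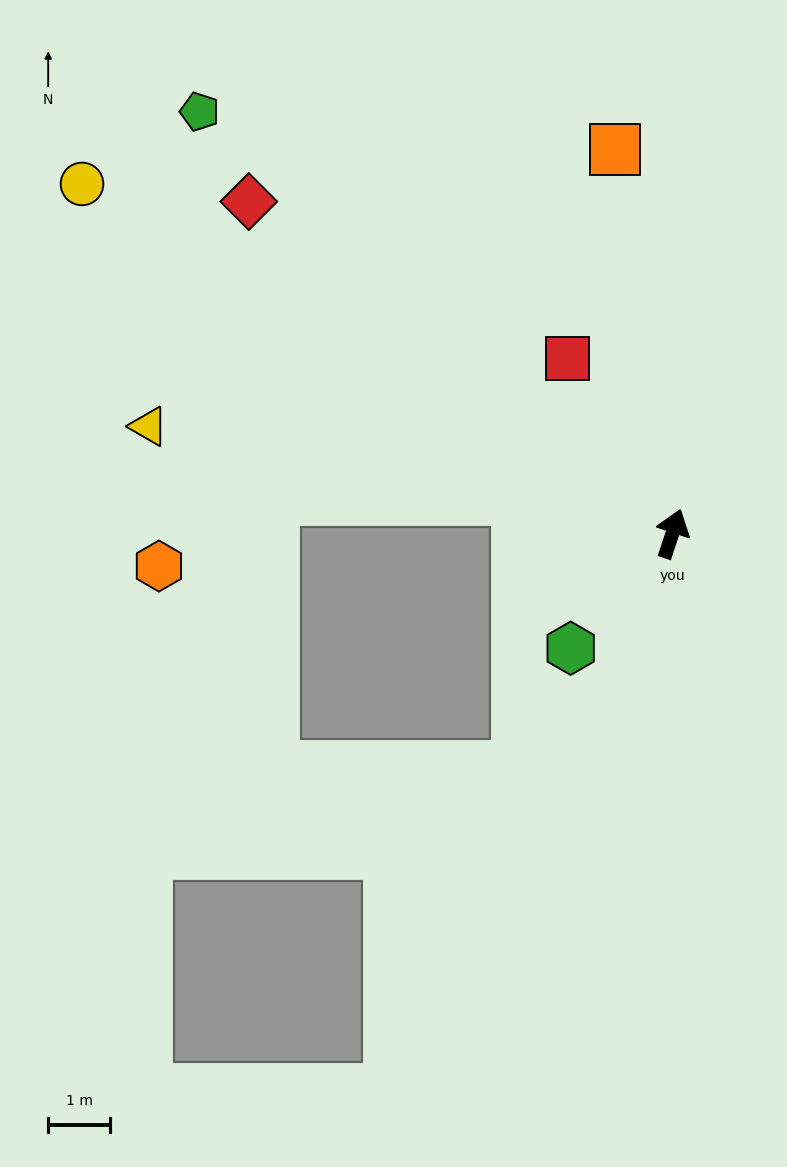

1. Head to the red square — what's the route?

turn left 49°, forward 3.3 m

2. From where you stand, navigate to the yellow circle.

turn left 78°, forward 11.1 m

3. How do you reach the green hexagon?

turn left 157°, forward 2.5 m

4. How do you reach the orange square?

turn left 27°, forward 6.3 m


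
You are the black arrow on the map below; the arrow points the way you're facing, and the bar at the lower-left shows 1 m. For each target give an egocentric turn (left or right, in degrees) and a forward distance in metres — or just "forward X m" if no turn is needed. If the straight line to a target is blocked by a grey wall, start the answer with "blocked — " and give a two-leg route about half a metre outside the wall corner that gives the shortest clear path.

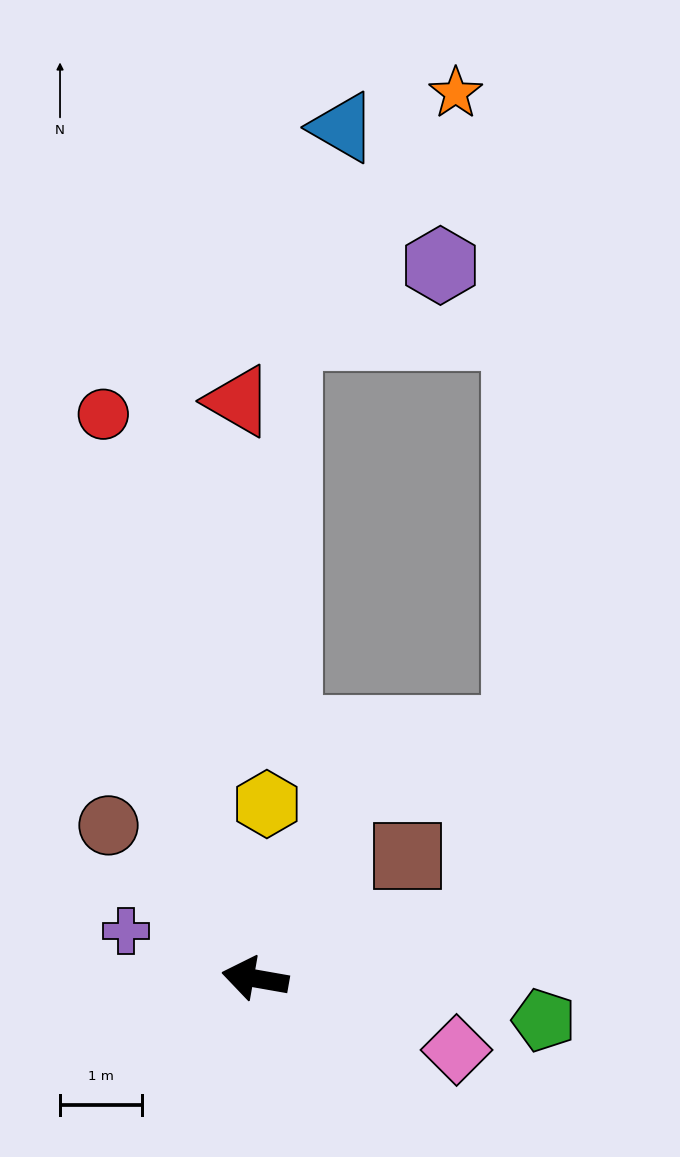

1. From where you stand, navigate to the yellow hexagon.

turn right 84°, forward 2.1 m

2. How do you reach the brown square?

turn right 131°, forward 2.4 m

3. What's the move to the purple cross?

turn right 10°, forward 1.7 m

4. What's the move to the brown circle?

turn right 36°, forward 2.6 m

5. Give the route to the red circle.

turn right 65°, forward 7.1 m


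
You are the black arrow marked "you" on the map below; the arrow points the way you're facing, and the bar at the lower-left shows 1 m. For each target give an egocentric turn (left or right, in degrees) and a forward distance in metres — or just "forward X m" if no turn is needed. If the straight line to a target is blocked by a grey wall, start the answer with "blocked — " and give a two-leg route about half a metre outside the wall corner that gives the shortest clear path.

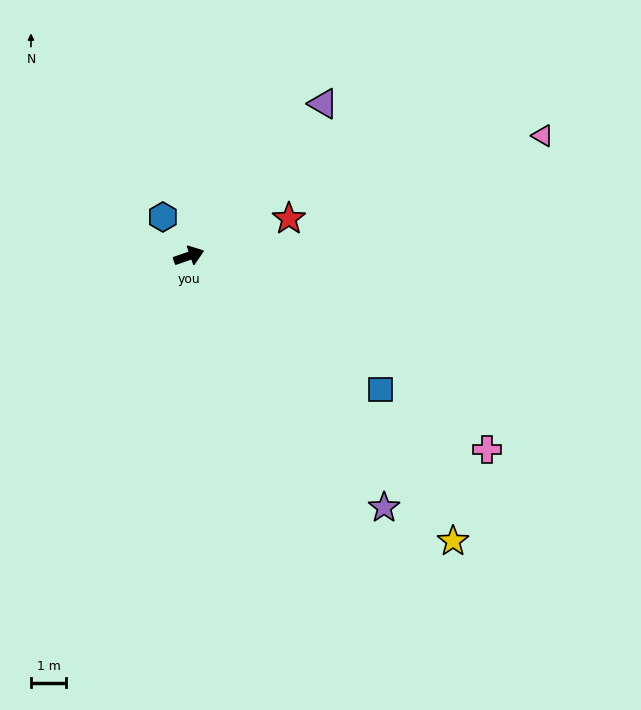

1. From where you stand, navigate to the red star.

forward 3.0 m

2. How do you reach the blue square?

turn right 54°, forward 6.6 m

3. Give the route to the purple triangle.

turn left 29°, forward 5.8 m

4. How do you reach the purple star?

turn right 71°, forward 9.1 m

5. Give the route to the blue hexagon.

turn left 104°, forward 1.3 m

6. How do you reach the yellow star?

turn right 66°, forward 11.1 m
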